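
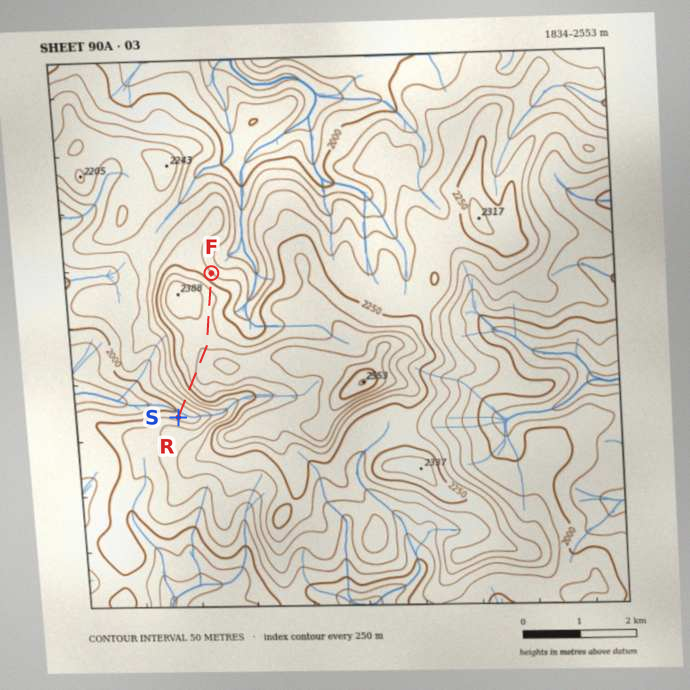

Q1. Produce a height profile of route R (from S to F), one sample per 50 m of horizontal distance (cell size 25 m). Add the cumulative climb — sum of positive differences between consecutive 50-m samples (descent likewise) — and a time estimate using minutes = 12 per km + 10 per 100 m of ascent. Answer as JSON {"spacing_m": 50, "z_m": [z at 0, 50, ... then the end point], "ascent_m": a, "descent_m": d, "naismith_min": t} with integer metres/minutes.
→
{"spacing_m": 50, "z_m": [2025, 2010, 2005, 2013, 2032, 2058, 2089, 2121, 2153, 2184, 2214, 2243, 2269, 2292, 2312, 2328, 2340, 2349, 2355, 2360, 2363, 2365, 2366, 2365, 2363, 2359, 2354, 2348, 2342, 2338, 2335, 2331, 2328, 2325, 2322, 2321, 2320, 2320, 2319, 2318, 2317, 2318, 2320, 2322, 2323, 2322, 2316, 2306, 2292, 2275, 2257, 2240, 2223, 2209, 2202], "ascent_m": 366, "descent_m": 189, "naismith_min": 69}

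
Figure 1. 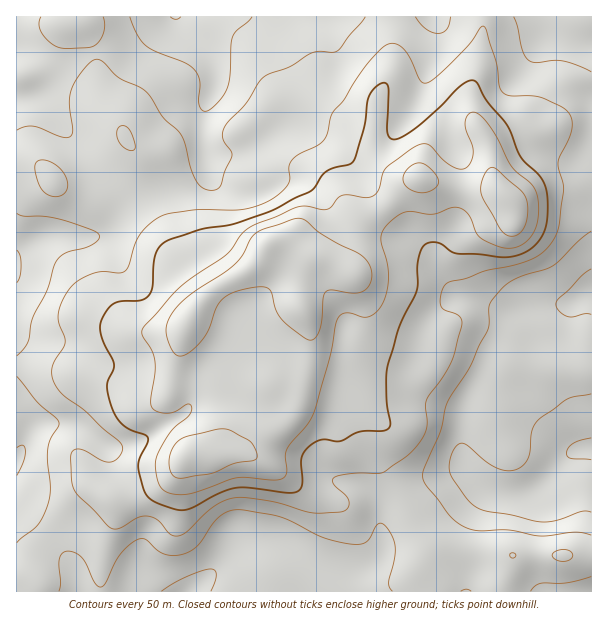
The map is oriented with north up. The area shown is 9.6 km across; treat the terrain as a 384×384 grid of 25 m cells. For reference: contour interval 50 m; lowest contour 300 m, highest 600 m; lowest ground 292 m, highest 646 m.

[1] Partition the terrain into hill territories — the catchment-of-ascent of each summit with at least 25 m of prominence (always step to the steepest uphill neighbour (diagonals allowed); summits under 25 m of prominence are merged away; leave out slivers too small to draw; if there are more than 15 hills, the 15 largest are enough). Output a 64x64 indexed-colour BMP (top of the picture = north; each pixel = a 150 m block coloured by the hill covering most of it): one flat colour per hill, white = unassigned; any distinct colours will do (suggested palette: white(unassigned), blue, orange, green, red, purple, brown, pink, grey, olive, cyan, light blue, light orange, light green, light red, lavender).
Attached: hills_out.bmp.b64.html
<image width="64" height="64" href="data:image/bmp;base64,Qk12CAAAAAAAAHYAAAAoAAAAQAAAAEAAAAABAAQAAAAAAAAIAAATCwAAEwsAABAAAAAAAAAA////ALR3HwAOf/8ALKAsACgn1gC9Z5QAS1aMAMJ34wB/f38AIr28AM++FwDox64AeLv/AIrfmACWmP8A1bDFABERERERERETMzMRERERERETMxERERERERFVVVVVVVVVERERERERETMzMzERERERERMzMREREREREVVVVVVVVVURERERERERMzMzMxERERERMzMzMRERERERVVVVVVVVVREREREREREzMzMzMREREREzMzMzERERERFVVVVVVVVVERERERERETMzMzMzEREREzMzMzMREREREVVVVVVVVVURERERERERMzMzMzMzERMzMzMzMzERERERVVVVVVVVVREREREREREzMzMzMzMzMzMzMzMzMREREREVVVVVVVVVERERERERETMzMzMzMzMzMzMzMzMRERERERVVVVVVVVURERERERETMzMzMzMzMzMzMzMzMxERERERFVVVVVVVVRERERERERMzMzMzMzMzMzMzMzMzERERERERVVVVVVVVEREREREREzMzMzMzMzMzMzMzMzMRERERERFVVVVVVVUREREREREzMzMzMzMzMzMzMzMzEREREREREREREVVVVRERERERETMzMzMzMzMzMzMzMRERERERERERERERFVVVERERERETMzMzMzMzMzMzMzMRERERERERERERERERVVURERERERMzMzMzMzMzMzMzMxEREREREREREREREREVVRERERERMzMzMzMzMzMzMzMxERERERERERERERERERFVEREREREREzMzMzMzMzMzMxEREREREREREREREREREREREREREREREzMzMzMzMzMxERERERERERERERERERERERERERERERERMzMzMzMzMxERERERERERERERERERERERERERERERERERMzMzMzMzERERERERERERERERERERERERERERERERERETMzMzMxERERERERERERERERERERERERERERERERERERMzMzERERERERERERERERERERERERERERERERERERERETMzERERERERERERERERERERERERERERERERERERERERMzERERERERERERERERERERERERERERERERERERERERERERERERERERERERERERERERERERERERERERERERERERERERERERERERERERERERERERERERERERERERERERERERERERERERERERERERERERERERERERERERERERERERERERERERERERERERERERERERERERERERERERERERERERERERERERERERERERERERERERERERERERERERERERERERERERERERERERERERERERERERERERERERERERERERERERERERERERERERERERERERERERERERERERERERERERERERERERERERERERERERERIiEREREREREREREREREREREREREREREREREREREREiIiIiIiERERERERERERERERERERERERERERERERERIiIiIiIiIiERERERERERERERERERERERERERERERERIiIiIiIiIiIRERERERERERERERERERERERERERERERIiIiIiIiIiIhEREREREREREREREREREREREREREREREiIiIiIiIiIiERERERERERERERERERERERERERERERFCIiIiIiIiIiJhERERERERERERERERERERERERERERFEIiIiIiIiIiImZmEWZhERERERERERERERERERERERFERCIiIiIiIiIiZmZmZmYRERERERERERERERERERERREREQiIiIiIiIiJmZmZmZmERERERERERERERERERERRERERCIiIiIiIiImZmZmZmYRERERERERERERERERERFEREREIiIiIiIiIiZmZmZmZhERERERERERERERERERFEREREQiIiIiIiIiJmZmZmZmERERERERERERERERERFERERERCIiIiIiIiImZmZmZmEREREREREREREREREREUREREREIiIiIiIiIiZmZmZmEREREREREREREREREREUREREREQiIiIiIiIiJmZmZmEREREREREREREREREREURERERERCIiIiIiIiImZmZmYRERERERERERERERERERREREREREIiIiIiIiIiZmZmYRERERERERERERERERERREREREREQiIiIiIiIiJmZmYREREREREREREREREREUREREREREQiIiIiIiIiImZmYREREREREREREREREREURERERERERCIiIiIiIiIiZmZhERERERERERERERERRERERERERERCIiIiIiIiIiJmZhERERERERERERERERFEREREREREREIiIiIiIiIiImZhERERERERERERERERFEREREREREREIiIiIiIiIiIiEREREREREREREREREREUREREREREREIiIiIiIiIiIiIRERERERERERERERERERREREREREREQiIiIiIiIiIiIhERcRERERERERERERERFEREREREREREIiIiIiIiIiIiERFxERERERERERERERFEREREREREREQiIiIiIiIiIiIRF3dxEREREREREREREURERERERERERCIiIiIiIiIiInd3d3d3cRERERERERERREREREREREREIiIiIiIiIiIid3d3d3d3cRERERERERRERERERERERERCIiIiIiIiIiJ3d3d3d3d3cRERERERFEREREREREREREIiIiIiIiIiInd3d3d3d3d3ERERERFEREREREREREREQiIiIiIiIiIi"/>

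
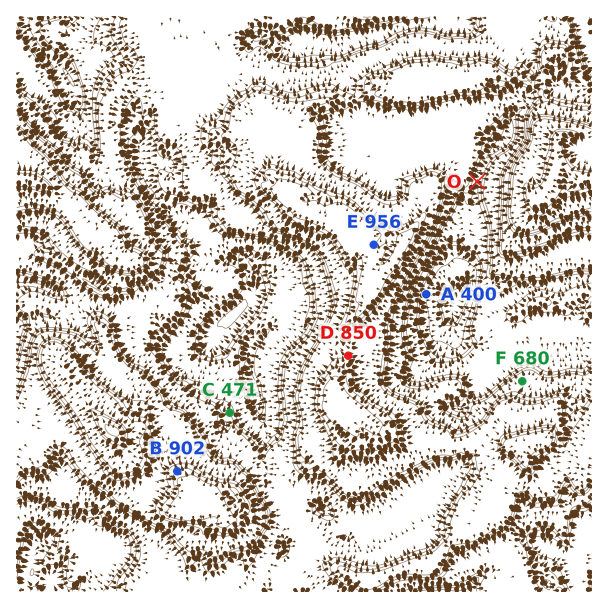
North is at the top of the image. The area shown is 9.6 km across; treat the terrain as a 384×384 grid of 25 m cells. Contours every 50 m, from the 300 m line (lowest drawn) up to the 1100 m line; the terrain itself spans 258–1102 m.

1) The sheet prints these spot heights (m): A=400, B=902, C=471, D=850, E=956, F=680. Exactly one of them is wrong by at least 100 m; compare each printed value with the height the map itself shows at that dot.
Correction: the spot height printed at C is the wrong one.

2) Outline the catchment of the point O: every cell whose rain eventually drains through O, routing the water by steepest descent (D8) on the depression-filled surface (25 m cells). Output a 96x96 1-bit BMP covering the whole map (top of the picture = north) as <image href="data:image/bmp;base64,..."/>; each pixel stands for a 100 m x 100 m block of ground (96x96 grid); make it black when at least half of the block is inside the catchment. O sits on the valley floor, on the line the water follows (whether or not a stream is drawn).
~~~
<image width="96" height="96" href="data:image/bmp;base64,Qk2+BAAAAAAAAD4AAAAoAAAAYAAAAGAAAAABAAEAAAAAAIAEAAATCwAAEwsAAAIAAAAAAAAA////AAAAAAAAAAAAAAAAAAAAAAAAAAAAAAAAAAAAAAAAAAAAAAAAAAAAAAAAAAAAAAAAAAAAAAAAAAAAAAAAAAAAAAAAAAAAAAAAAAAAAAAAAAAAAAAAAAAAAAAAAAAAAAAAAAAAAAAAAAAAAAAAAAAAAAAAAAAAAAAAAAAAAAAAAAAAAAAAAAAAAAAAAAAAAAAAAAAAAAAAAAAAAAAAAAAAAAAAAAAAAAAAAAAAAAAAAAAAAAAAAAAAAAAAAAAAAAAAAAAAAAAAAAAAAAAAAAAAAAAAAAAAAAAAAAAAAAAAAAAAAAAAAAAAAAAAAAAAAAAAAAAAAAAAAAAAAAAAAAAAAAAAAAAAAAAAAAAAAAAAAAAAAAAAAAAAAAAAAAAAAAAAAAAAAAAAAAAAAAAAAAAAAAAAAAAAAAAAAAAAAAAAAAAAAAAAAAAAAAAAAAAAAAAAAAAAAAAAAAAAAAAAAAAAAAAAAAAAAAAAAAAAAAAAAAAAAAAAAAAAAAAAAAAAAAAAAAAAAAAAAAAAAAAAAAAAAAAAAAAAAAAAAAAAAAAAAAAAAAAAAAAAAAAAAAAAAAAAAAAAAAAAAAAAAAAAAAAAAAAAAAAAAAAAAAAAAAAAAAAAAAAAAAAAAAAAAAAAAAAAAAAAAAAAAAAAAAAAAAAAAAAAAAAAAAAAAAAAAAAAAAAAAAAAAAAAAAAAAAAAAAAAAAAAAAAAAAAAAAAAAAAAAAAAAAAAAAAAAAAAAAAAAAAAAAAAAAAAAAAAAAAAAAAAAAAAAAAAAAAAAAAAAAAAAAAAAAAAAAAAAAAAAAAAAAAAAAAAAAAAAAAAAAAAAAAAMAAAAAAAAAAAAAAAOAAAAAAAAAAAAAAAGAAAAAAAAAAAAAAAHAAAAAAAAAAAAAAAHgAAAAAAAAAAAAAAHwAAAAAAAAAAAAAAHwAAAAAAAAAAAAAAn4AAAAAAAAAAAAAB/8AAAAAAAAAAAAAD/8AAAAAAAAAAAAAP/+AAAAAAAAAAAAA///AAAAAAAAAAAAD///AAAAAAAAAAAAP///AAAAAAAAAAAAP///AAAAAAAAAAAAP///AAAwAAAAAAAAf///AAB4AAAAAAAA////wf/4AAAAAAAB////4f/8AAAAAAAB////+f/8AAAAAAAB///////8AAAAAAAB///////8AAAAAAAB///////8AAAAAAAB///////8AAAAAAAB///////8AAAAAAAD///////4AAAAAAAH///////4AAAAAAAD///////4AAAAAAAAP//////4AAAAAAAAH//////4AAAAAAAAB//////wAAAAAAAAAAf////wAAAAAAAAAAA////gAAAAAAAAAAAB///AAAAAAAAAAAAA//+AAAAAAAAAAAAAADAAAAAAAAAAAAAAAAAAAAAAAAAAAAAAAAAAAAAAAAAAAAAAAAAAAAAAAAAAAAAAAAAAAAAAAAAAAAAAAAAAAAAAAAAAAAAAAAAAAAAAAAAAAAAAAAAAAAAAAAAAAAAAAAAAAAAAAAAAAAAAAAAAA="/>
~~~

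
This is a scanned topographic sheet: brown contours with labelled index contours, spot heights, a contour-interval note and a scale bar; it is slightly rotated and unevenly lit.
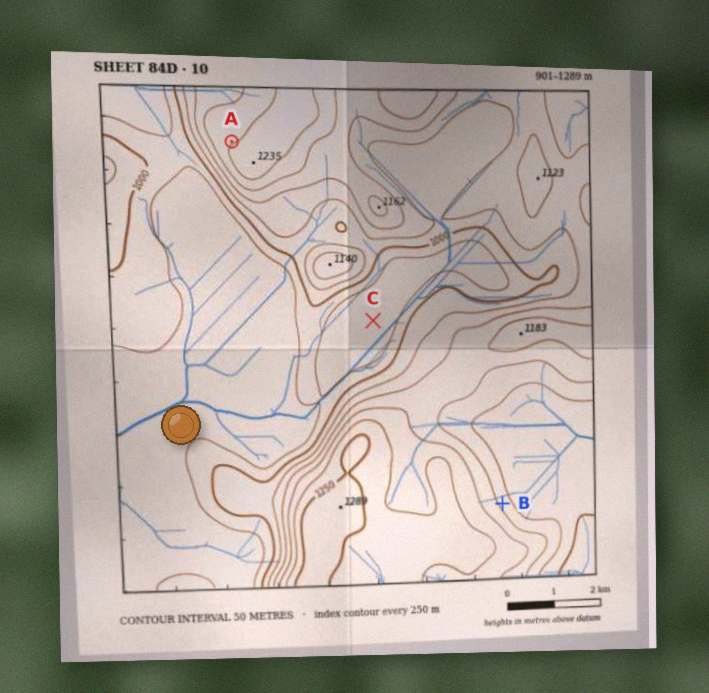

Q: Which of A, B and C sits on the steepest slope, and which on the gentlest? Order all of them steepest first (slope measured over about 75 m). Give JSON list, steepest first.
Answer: ["B", "A", "C"]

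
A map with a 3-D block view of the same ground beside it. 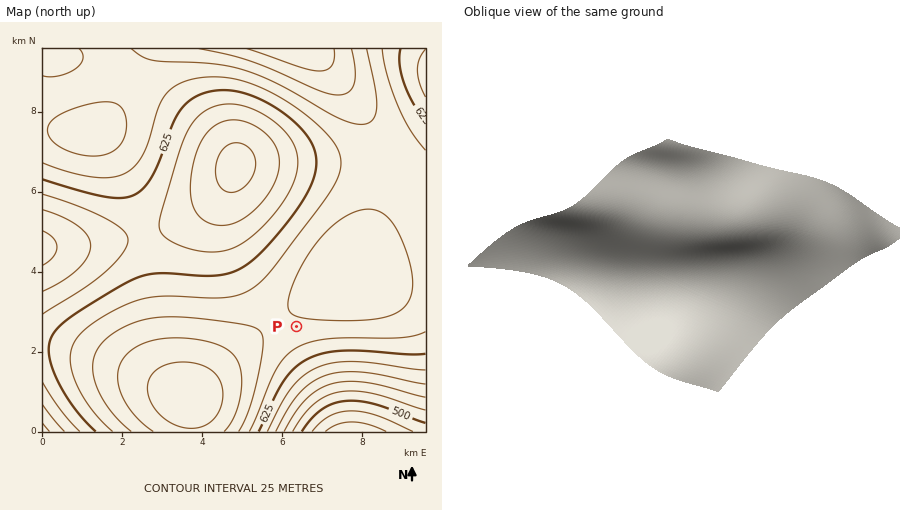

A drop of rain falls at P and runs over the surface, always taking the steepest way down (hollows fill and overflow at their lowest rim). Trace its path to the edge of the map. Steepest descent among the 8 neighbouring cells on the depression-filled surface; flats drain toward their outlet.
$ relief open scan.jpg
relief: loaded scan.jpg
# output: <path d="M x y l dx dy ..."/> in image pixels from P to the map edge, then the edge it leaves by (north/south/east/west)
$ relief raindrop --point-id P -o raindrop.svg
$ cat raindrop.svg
<path d="M296 326l0 12 14 14 6 10 6 14 8 26 2 8 6 22"/>
exit: south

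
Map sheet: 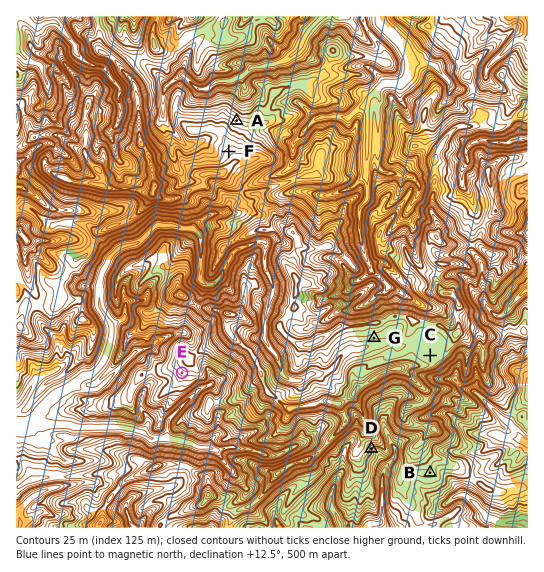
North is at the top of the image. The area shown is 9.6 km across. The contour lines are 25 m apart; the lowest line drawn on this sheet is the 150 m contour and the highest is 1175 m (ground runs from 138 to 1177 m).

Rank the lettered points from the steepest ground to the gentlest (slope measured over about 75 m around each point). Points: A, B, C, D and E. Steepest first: D A E B C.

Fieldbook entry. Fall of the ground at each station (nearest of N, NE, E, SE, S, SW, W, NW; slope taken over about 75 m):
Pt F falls NW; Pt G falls S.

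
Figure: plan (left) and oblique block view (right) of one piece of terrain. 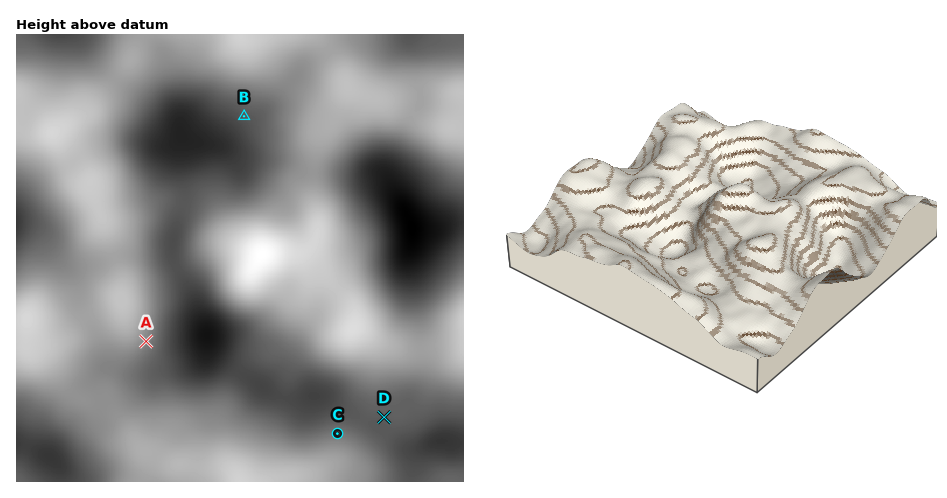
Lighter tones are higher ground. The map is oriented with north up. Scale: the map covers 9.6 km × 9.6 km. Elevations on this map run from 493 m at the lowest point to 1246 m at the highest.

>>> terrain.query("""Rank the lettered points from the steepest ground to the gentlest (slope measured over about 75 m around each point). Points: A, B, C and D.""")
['A', 'C', 'B', 'D']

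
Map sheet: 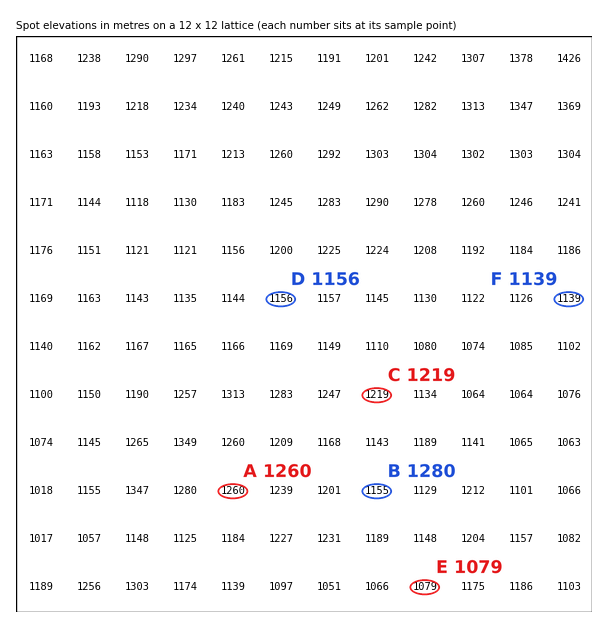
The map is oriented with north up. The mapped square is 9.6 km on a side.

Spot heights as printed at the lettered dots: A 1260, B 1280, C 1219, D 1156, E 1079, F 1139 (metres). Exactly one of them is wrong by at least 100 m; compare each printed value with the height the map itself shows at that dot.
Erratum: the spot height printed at B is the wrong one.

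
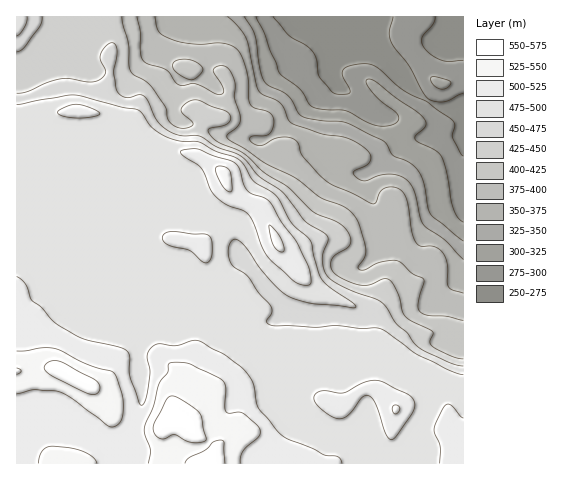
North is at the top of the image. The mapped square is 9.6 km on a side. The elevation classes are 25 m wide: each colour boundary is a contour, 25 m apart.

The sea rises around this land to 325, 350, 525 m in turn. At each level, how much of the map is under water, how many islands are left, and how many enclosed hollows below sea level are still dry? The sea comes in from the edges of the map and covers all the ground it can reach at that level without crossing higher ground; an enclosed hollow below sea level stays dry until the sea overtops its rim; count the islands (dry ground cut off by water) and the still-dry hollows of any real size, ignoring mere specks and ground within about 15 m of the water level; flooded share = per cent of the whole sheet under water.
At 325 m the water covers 13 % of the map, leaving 0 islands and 0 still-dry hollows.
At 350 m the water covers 16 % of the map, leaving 0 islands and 0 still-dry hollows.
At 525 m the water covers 93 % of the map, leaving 0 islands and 0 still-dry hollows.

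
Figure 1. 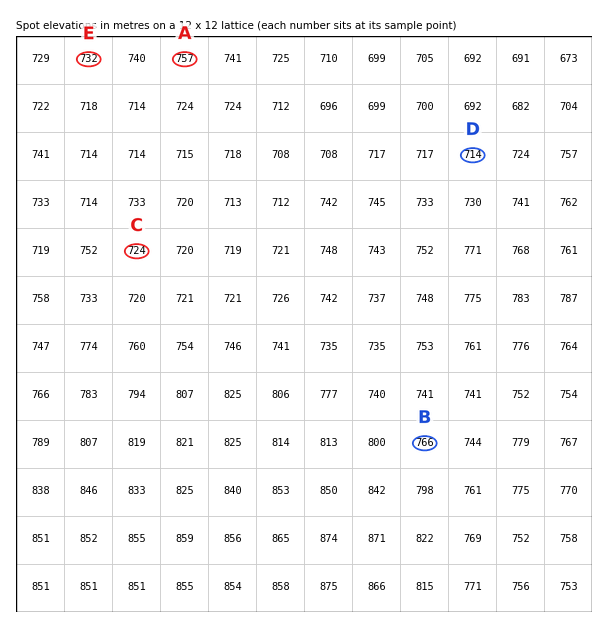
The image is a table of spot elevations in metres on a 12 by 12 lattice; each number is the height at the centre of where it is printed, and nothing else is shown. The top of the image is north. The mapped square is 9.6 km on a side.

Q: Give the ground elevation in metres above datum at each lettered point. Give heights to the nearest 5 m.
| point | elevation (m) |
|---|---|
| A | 755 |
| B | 765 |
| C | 725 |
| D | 715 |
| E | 730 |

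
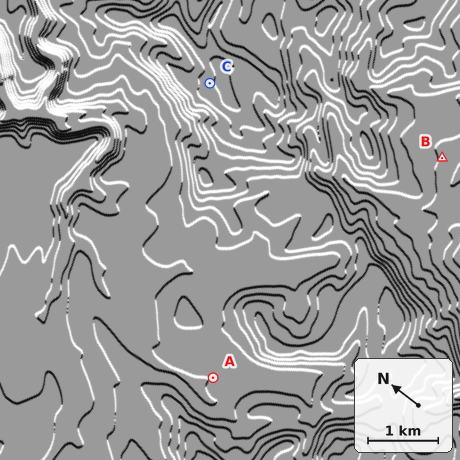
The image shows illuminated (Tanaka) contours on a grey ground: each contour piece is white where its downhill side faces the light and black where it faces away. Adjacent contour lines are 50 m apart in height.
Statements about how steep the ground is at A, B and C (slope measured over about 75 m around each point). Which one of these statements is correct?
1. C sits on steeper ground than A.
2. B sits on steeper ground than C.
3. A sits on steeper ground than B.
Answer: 1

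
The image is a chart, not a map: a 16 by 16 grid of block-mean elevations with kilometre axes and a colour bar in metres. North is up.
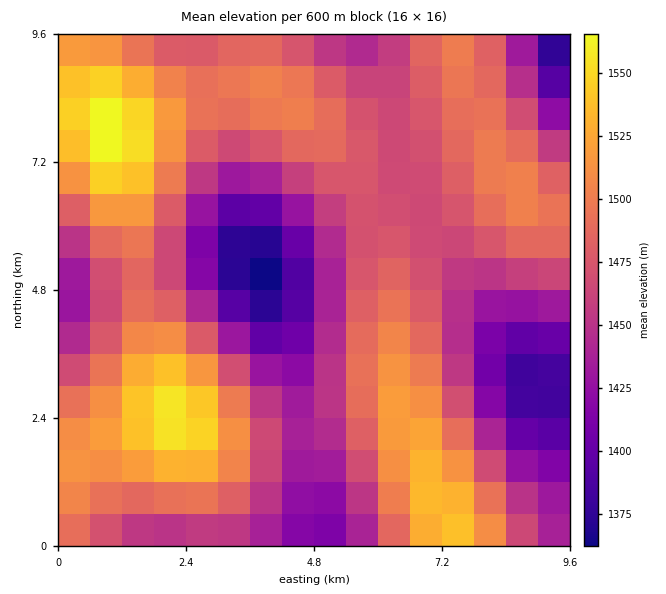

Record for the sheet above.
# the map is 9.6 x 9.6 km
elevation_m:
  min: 1350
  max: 1570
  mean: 1470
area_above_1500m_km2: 23.2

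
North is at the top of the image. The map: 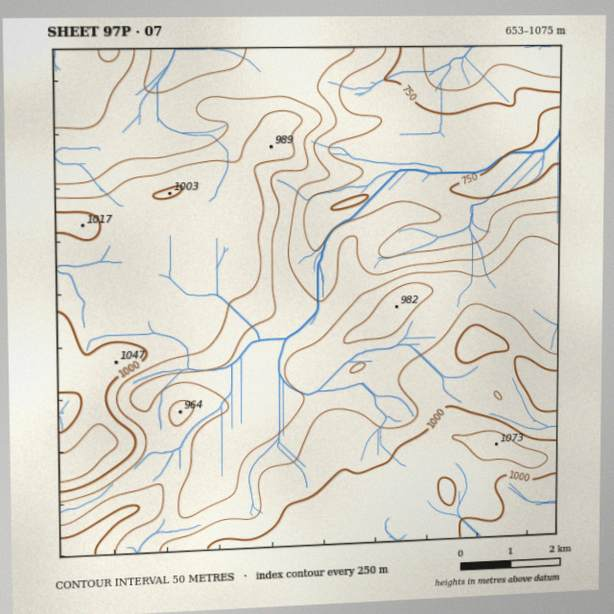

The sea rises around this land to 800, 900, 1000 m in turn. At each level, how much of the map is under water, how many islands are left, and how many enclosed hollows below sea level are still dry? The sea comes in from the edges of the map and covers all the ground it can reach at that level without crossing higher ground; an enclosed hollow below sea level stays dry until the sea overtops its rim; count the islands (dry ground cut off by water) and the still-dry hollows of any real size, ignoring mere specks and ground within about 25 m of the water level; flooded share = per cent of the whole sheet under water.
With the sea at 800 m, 16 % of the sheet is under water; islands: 0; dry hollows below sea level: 0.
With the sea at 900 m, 38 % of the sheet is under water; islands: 0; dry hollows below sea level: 0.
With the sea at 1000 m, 85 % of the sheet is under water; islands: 0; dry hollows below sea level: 0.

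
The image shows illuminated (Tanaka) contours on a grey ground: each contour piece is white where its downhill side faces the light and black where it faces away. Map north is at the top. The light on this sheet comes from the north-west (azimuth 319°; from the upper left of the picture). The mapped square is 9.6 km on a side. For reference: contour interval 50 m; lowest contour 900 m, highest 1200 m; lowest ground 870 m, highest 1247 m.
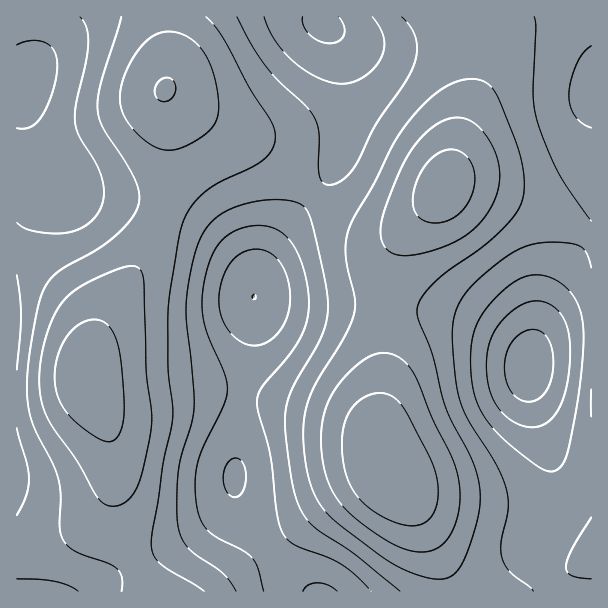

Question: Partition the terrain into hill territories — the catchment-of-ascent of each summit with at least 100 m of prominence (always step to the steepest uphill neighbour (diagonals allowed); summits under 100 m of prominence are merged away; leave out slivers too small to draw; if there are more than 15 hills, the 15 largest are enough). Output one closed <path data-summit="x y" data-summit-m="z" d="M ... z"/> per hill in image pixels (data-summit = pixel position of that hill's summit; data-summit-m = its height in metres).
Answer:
<path data-summit="86 377" data-summit-m="1238" d="M321 16l-285 1 0 33-5 25-5 12-3 4-7 1 1 500 293-1-7-3-17-18-44-60-7-18 0-28 6-63 12-63 0-38 7-30 20-36 50-58 8-17 6-21 4-22-4-47-8-31-14-15z"/><path data-summit="387 473" data-summit-m="1247" d="M591 235l-33 46-12 24-16 56-17-18-12-7-33-17-21-6-58-7-81 0-32-4-16-4-7 2 0 38-13 75-5 51 0 28 7 18 12 18 32 42 17 18 8 4 281-1z"/><path data-summit="444 188" data-summit-m="1231" d="M591 16l-84 0-31 20-24 7-20 3-64-2-20-6-19-10 9 17 8 35 2 36-6 34-12 26-40 45-20 30-12 28-4 18 33 7 102 2 58 7 21 6 33 17 12 7 17 18 16-56 12-24 34-47z"/>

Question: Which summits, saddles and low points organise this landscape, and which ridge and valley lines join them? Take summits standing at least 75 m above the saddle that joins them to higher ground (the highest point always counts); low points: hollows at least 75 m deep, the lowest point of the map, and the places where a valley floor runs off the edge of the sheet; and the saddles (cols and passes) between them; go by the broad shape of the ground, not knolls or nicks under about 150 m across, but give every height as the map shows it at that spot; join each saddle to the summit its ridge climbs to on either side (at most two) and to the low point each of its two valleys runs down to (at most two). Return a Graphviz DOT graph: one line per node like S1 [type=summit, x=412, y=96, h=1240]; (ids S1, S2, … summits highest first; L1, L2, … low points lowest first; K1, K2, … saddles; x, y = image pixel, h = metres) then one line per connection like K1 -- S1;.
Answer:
graph terrain {
  S1 [type=summit, x=387, y=474, h=1247];
  S2 [type=summit, x=86, y=377, h=1238];
  S3 [type=summit, x=443, y=188, h=1231];
  S4 [type=summit, x=165, y=90, h=1203];
  L1 [type=low, x=528, y=368, h=870];
  L2 [type=low, x=254, y=297, h=900];
  L3 [type=low, x=323, y=24, h=941];
  L4 [type=low, x=26, y=87, h=982];
  K1 [type=saddle, x=165, y=207, h=1117];
  K2 [type=saddle, x=383, y=306, h=1115];
  K3 [type=saddle, x=138, y=563, h=1108];
  K4 [type=saddle, x=464, y=39, h=1082];
  K5 [type=saddle, x=312, y=195, h=1054];
  K6 [type=saddle, x=243, y=395, h=993];
  K1 -- S2;
  K1 -- S4;
  K1 -- L2;
  K1 -- L4;
  K2 -- S1;
  K2 -- S3;
  K2 -- L1;
  K2 -- L2;
  K3 -- S2;
  K3 -- L2;
  K3 -- L4;
  K4 -- S3;
  K4 -- L1;
  K4 -- L3;
  K5 -- S3;
  K5 -- S4;
  K5 -- L2;
  K5 -- L3;
  K6 -- S1;
  K6 -- S2;
  K6 -- L2;
}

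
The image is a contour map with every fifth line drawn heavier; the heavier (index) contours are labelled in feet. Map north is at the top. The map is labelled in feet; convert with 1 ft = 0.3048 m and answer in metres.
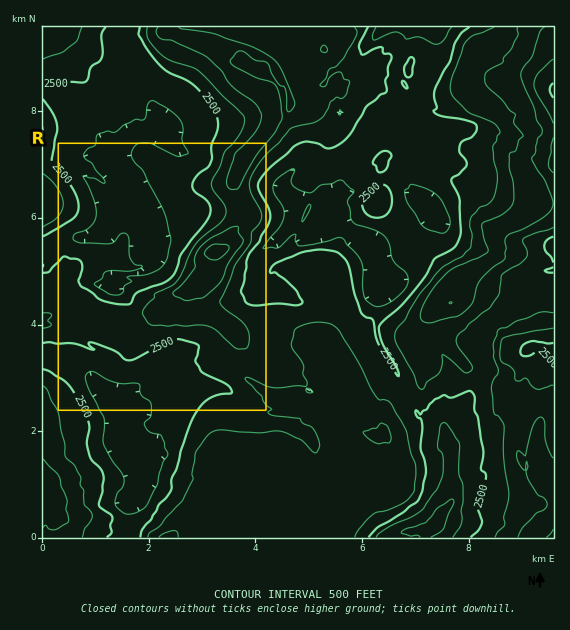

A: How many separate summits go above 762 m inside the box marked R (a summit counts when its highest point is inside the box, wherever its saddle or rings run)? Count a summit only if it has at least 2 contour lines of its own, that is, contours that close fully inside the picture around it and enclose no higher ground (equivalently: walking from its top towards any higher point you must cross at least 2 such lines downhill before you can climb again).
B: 1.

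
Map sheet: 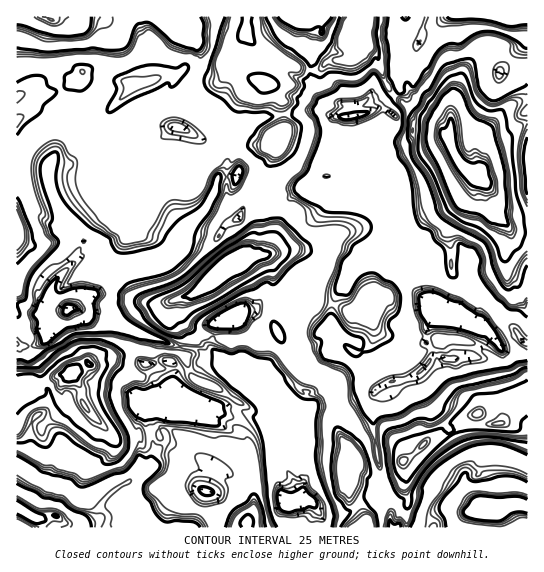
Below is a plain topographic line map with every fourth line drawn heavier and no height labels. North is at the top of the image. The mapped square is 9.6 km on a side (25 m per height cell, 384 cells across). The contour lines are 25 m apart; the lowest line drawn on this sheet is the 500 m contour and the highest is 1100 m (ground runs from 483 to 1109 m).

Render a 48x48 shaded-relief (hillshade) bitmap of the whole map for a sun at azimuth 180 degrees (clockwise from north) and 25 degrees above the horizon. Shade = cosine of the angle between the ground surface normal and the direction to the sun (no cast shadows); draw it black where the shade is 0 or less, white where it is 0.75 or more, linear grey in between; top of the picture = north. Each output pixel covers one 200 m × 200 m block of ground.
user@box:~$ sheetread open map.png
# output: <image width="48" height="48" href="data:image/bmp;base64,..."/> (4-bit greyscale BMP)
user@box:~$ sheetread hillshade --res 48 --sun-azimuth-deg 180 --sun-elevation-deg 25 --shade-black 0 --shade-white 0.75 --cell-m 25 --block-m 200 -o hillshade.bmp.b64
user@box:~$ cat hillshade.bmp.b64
<image width="48" height="48" href="data:image/bmp;base64,Qk32BAAAAAAAAHYAAAAoAAAAMAAAADAAAAABAAQAAAAAAIAEAAATCwAAEwsAABAAAAAAAAAAAAAAABEREQAiIiIAMzMzAERERABVVVUAZmZmAHd3dwCIiIgAmZmZAKqqqgC7u7sAzMzMAN3d3QDu7u4A////ABa5u8uZiJzu64g3hUI0SHNErcqFhiNEInvMzduZiJzMyGdEVVREeZdFrLuXiGZmVM3u3LqYibupZEZ0Rnh4q7x4mrubqszMy93MuruYiJmYeJiId7y8u7upi8ubuc7d3cy7zN3MmFWIq7mIh7zLqZmoi7zJu7zMzbzNzKvuyXWJqpmYiJqpqImXiqvsvMzMzMzLmZvey6l4mqqYeImZiHhmmIre3cqqvNqpmszLrKp4mZiHaIiIiHVXmGit7+3e7sq6vMuneIl2ZVVmaIiIiFRndFZozv///rqcy7uEZWZURFVmeJiYiGdWQSQ0et7du5ururhUVXZmd4iIiJmYeIdXQyJESJmHiZu5mpZXaIiZmauHiJmamIV3ZlRGVnaHiZmay3eIq6mZvMlniJm8uYaIdnZUVERniHeKy5mpzLqaunZ4iJvMqHeKqYZmMQEiRhFGaKqrqZqblVeImaypdUeZu6lmQiEQAQABJGeaiaq6h4mpu8qYVFiZmZuXZmVSMVUAARNFeIeZq7zd3bmXV4mamZmqqpdVdJcwAAACRGrcu6mbqqmHeJmrqZh4iGVaiJd2EAA0at/9yWREeIiJmKzLqIhUREarmoeIMTWIzey7zLl1aIiKyru6qoZmZ5vKuqmYmIeJuqm83/7LiIiJuoeZq4aJq8yr3Lqp3aiIZkVozf/+yYiJmVSIiIm8zcqszKm6vdyYQgABSs7/26iJinVWRYvdy5nNuZu7msuYdUIQA4ve7dqZmphUV4mqmZm8yZzLuImZmIdTECeb3ty5mal3iImZmZmbq8rLuoiau6mHQwFYmpu5mbmYiImZmaqpnLmZmZmszMqYdkADRGdoiauZmImavN26qohmiZvLq7qZhoUQI2RXd4qZmJmszv7cuGd4mby5maqplnlkNEWHVFaIiJnL3v7MiFh4mruYiJq7uFmodmd1VVZ4iIm63t2pd3hom7mIiIm8y2aJiIdFeIiIiImbu7y5hod5qpiIiImqrJVIiYhoiIiIiImbuszIdoeImZiIiIiIirhmiJq5iIiIiJq7rLqHd4iYiIiJmYiIicu5iarKmYiImavLq4dnd4m5mYiJmZiIiKvLrNubmZiImbvKuFRmeJnMupiZmZh3d4mpm7ybmIiIiam6p1V2iZmsqYmZmYhVeIiId4qZmIiIiHiKl4iGiqmZmYmZmYmJqYiIdFaHh1RXh2dmd4dXiJmZmYiZmZm8qZmaqHaGeGVWeIVFVnQ3h4mZmZiJmZmZmZm83cqZqryomnU0V1MkaImZmZmIqqmZiau7u6uqzM3LuVQyRlRUR3iImZmIiZmZiaypmZmpzN7buGQzNFaGZ4eIiIiId3iJmIqYiIiprO7tqIdEI1iIiGVVZmdlZ3eHdnmIiIdoiszdmIhkQ1iahkQzMzRESIhURGeJmFRYZpm7eIeEMliZZFQyISRmVnVFZnaJhkVVRomYeIiHREVURUQyREZ4hER4iIaIhVRERWiYiJmIVTEAFCREeHV4hCaIiIaIhUJWdFiJmJmXMzEAEQ=="/>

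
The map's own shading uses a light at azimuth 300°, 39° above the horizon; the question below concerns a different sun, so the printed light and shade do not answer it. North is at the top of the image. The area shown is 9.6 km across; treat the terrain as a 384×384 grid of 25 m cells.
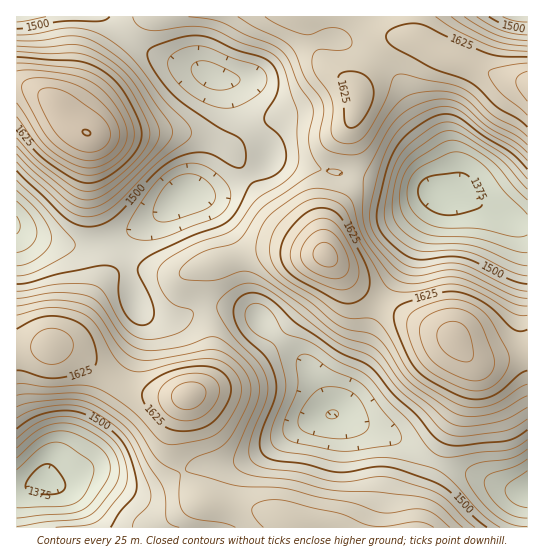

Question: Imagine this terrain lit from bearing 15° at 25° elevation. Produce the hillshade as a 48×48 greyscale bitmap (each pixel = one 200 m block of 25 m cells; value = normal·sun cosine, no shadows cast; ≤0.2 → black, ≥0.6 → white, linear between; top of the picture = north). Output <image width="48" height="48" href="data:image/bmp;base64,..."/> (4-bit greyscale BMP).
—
<image width="48" height="48" href="data:image/bmp;base64,Qk32BAAAAAAAAHYAAAAoAAAAMAAAADAAAAABAAQAAAAAAIAEAAATCwAAEwsAABAAAAAAAAAAAAAAABEREQAiIiIAMzMzAERERABVVVUAZmZmAHd3dwCIiIgAmZmZAKqqqgC7u7sAzMzMAN3d3QDu7u4A////AN3u7tupmZh2VVZneImZqqq7u8zMzd3d3c3e7cuqmZh2Zmd4iZqqu7u7u7zM3d3dzLvMy6qqqYh3eImZqrvMzMy7u7zN3dzLu5qqmZqqmHZ4mqq7vMzd3dzLu8zd3MupmXiIiImYdlZ4mqu8zd3d3dzMzM3cy6mHZ2d3d4iHZVV4mZqrzd3d3dzM3dy6mHZlVVZ3d3ZlRFZ3d3iavN3d3MzN3LqXZlVERFVmZmVDNFZmZmeJq7zN3MzMu6h1VERERFREVEMiNFVVVWZ4iau8zLuqmXZURERERFQzMyESNFVURWd3iImqqqmYd2VEREREVVMhERESRVVUVWd3d4iJmYh3ZURERENEVUMhERI0VmZmZ3d4iIiId3dmVDMzMzNEVUMiEiNWeIiImZmZmZiHdmZVQyIiMzNFVUQzM0V4mqq7y7qqqqmYdlVEQyIiM0VWZVVVVWeKu8zd7dzMy6qYdUREMzMzRWZ3dmZmd3irzM3u7t3dzKmHZDMzM0RFVniZiId4iJm8zc3d3d3d26h1QzM0REVmd4mqmZmZmaq83Mu7u8zdy5dUMiNERVZ3iJqqqqqqu7zNzLqqqrvMuYZDIjRFVmeJmqu7u7zMzMzcy5iImaqqmGVDM0VWZ4mqu7zMzN3d3d3LqYd3iJmYZUMzNFVniavMzd3d3e7u7dy6mHZ3d3d2QyIiM1Z4m83d3u7u7u7d3cuph2d3d2ZlMiESI1aJrN3u7v//7t3MzLuph3iId2ZlQyIiNGeazd7u7v/+7sy7u6qpmJmZmIh2VUREVoq83d3u7/7t3buqqqqqmqu7qqmYdmd3eazd7d3u/+7dzKqZiIiZqrvMzMupiIiZq83u7d3e7u3cy5h3Zmd4mrvMzMy5mJmqvN3d3c3d7d3MunZVREVniaq7zMuqmaqrzdzLu8zMzMu6mFRDMzRWeJmqu7qqqqu7zdupqry7qqqYdjMyIzNFZ4iZqZmZq7u83cuZmqupmZiHVDIiIjNEVmeIiHd5q7u8zMqYiZmYiIh2VCIRIjM0RVZmZlZ4q7u7u6mYiId3eIdlQyEREiMzRERVVVZ4mqqZmIeIh3Zmd3ZUMhEBEjNERFRERWeImYiHdlZ3d2VWZlMiIhESNEVWZmZVVniZiHd3ZVVnd2VVVDEAESI0VneImYh3iJmZh3d3dlVndmVVQxAAEjNFeJqru6qqqqqph3eIh3Z3dmVUMhABI0RXiavMzMu7u7qpmIiIh3d3dlVEMhEjNEV4mrzMzMzMzLuqqYh2Z3iIdmVDIiNEVWeau8zd3czMy7qqqYdlVniZh2VDIjRWZYq93d3d3cy7uqmZmHZVVompmHVEM0Vnd83u7u7u7cuqmYd3dmVVaJqql2ZURWeJqu//7u7u3KmYh2VUREVniaqph2ZmZ4m83f/+7u7tyod2ZUQzMzRomqqYdmZ4mrze///t3e3bmHZVREMzMzVomZiId3iavN7///7d3u25h2ZUQzREREV3iIiImZqrze7//+7d7tyodmZUMzRFVVZ3d3iZqqu83u///w=="/>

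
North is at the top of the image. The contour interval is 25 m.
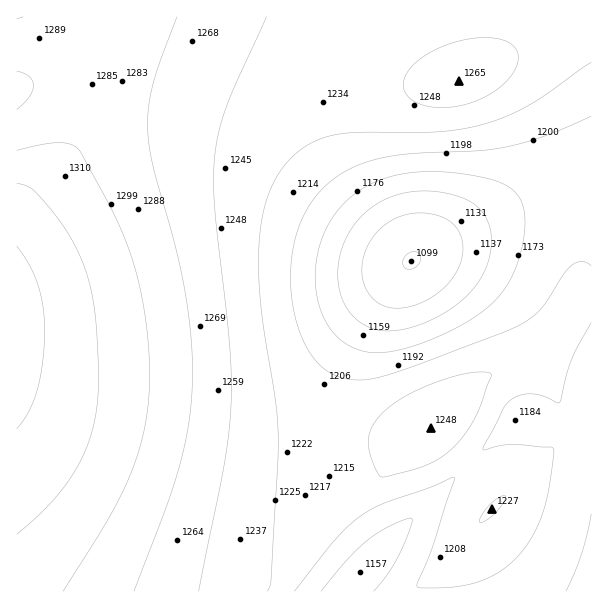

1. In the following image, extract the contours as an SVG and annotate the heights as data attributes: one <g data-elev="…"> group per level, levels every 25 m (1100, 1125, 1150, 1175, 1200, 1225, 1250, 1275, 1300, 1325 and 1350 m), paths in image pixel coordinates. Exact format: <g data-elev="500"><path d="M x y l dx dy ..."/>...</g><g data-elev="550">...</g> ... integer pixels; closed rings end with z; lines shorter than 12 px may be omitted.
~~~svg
<g data-elev="1100"><path d="M407 269l-4-5 2-7 6-5 6 0 4 5-2 7-6 5z"/></g><g data-elev="1125"><path d="M392 308l-9-3-8-5-7-7-4-9-2-11 0-10 4-12 5-11 7-9 8-7 9-5 11-4 10-2 12 0 12 3 9 4 10 11 4 14-2 15-6 15-12 14-17 11-18 7z"/></g><g data-elev="1150"><path d="M380 330l-14-4-12-9-9-12-5-14-2-16 2-18 5-17 9-15 11-12 13-10 15-7 15-4 18-1 18 2 18 5 12 6 8 7 5 8 3 11 1 10-1 12-3 12-11 21-20 20-24 15-28 9-12 2z"/></g><g data-elev="1175"><path d="M321 591l26-31 19-19 23-14 16-8 6-1 1 3-1 6-13 30-11 18-13 16"/><path d="M566 591l16-37 9-40"/><path d="M377 353l-20-4-17-10-13-15-8-21-4-24 3-25 8-24 13-21 14-14 18-11 19-7 21-4 29-1 30 3 25 6 17 8 7 8 4 10 2 12-1 15-3 18-6 17-7 15-8 11-11 11-12 9-33 19-37 14-17 4z"/></g><g data-elev="1200"><path d="M294 591l41-51 13-13 12-11 23-12 46-16 24-11 2 1-1 2-20 62-16 40-1 5 5 1 24 0 25-4 23-9 18-13 16-19 13-25 7-27 6-41-3-3-35-3-15 1-16 5-2 0 0-3 21-40 9-9 9-3 11-1 12 3 12 6 3-1 11-42 20-38"/><path d="M591 266l-9-4-6 1-4 2-8 8-24 36-9 9-13 8-111 43-24 7-18 4-15-1-14-3-10-6-11-10-9-13-6-15-6-18-3-21 0-20 1-18 4-18 5-16 8-15 10-14 11-10 14-10 22-10 27-6 27-3 62-3 30-4 36-11 43-19"/></g><g data-elev="1225"><path d="M267 591l4-12 7-114 0-31-3-35-14-90-2-55 1-24 4-21 6-18 8-16 10-14 12-11 14-8 16-6 27-4 89-1 27-4 24-7 19-8 18-10 57-40"/><path d="M480 522l5-1 10-8 8-10 3-7-6 1-10 7-8 11z"/><path d="M379 476l7 1 36-10 16-8 14-10 12-14 10-16 8-17 9-25 0-3-6-2-14 1-31 8-32 14-24 16-11 14-5 15 3 16z"/></g><g data-elev="1250"><path d="M199 591l25-127 5-32 2-30-2-61-15-138 0-27 1-23 4-24 8-25 39-87"/><path d="M430 107l16 1 18-3 16-6 15-8 13-11 7-11 3-12-3-9-5-5-9-4-10-1-14 0-28 6-26 13-10 8-6 7-3 8-1 7 3 6 5 6 8 5z"/></g><g data-elev="1275"><path d="M134 591l30-79 13-38 10-39 5-37 0-48-6-53-10-49-24-84-4-35 1-22 4-23 24-67"/><path d="M17 71l12 6 4 4 0 5-4 12-12 11"/></g><g data-elev="1300"><path d="M63 591l50-81 14-27 10-27 8-28 4-29 1-30-3-34-7-47-12-42-16-36-32-59-9-7-12-1-17 1-25 6"/></g><g data-elev="1325"><path d="M17 534l21-18 16-17 14-17 12-20 8-19 6-20 3-21 2-24-2-42-3-30-5-25-8-23-14-27-20-27-15-15-15-6"/></g><g data-elev="1350"><path d="M17 429l12-18 8-21 6-27 2-31-2-24-5-23-9-21-12-18"/></g>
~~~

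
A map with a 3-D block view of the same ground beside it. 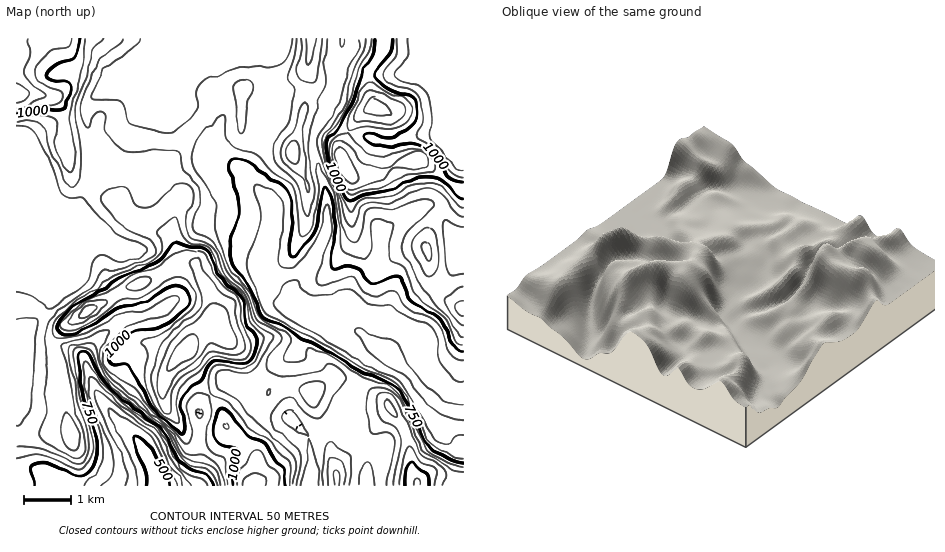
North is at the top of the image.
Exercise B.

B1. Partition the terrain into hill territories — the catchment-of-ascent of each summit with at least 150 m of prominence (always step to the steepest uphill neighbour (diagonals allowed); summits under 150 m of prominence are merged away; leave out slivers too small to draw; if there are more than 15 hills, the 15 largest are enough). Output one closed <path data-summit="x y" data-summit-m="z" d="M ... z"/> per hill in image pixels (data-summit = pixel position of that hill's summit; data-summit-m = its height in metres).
<path data-summit="187 350" data-summit-m="1246" d="M276 38l-115 0-1 24 7 18-45 2-16 6-11 8-5 7-4 10 5 34 0 28-9 23-11 22-18-7-7-6-12-42-6-7-12 0 1 328 162 0 9-2 5-6 5-17 1-54 12-14 14-11 21 2 7 21 4 5 19 7 12 0 17 15 5 9 2 14-1 31 55-1 0-15 4-11-16-24-8-20 1-7 25-49 5-5 7 0-26-23-36-14-18-4-12-9-14-4-8-6-4-13-2-15 10-35-1-29-34-34-21-9-5-5 0-15-36-34-8-23 0-3 7-3 19-12 11-13 60-5 7-2 3-3z"/><path data-summit="347 172" data-summit-m="1188" d="M463 38l-186 0-4 6-7 2-60 5-11 13-26 15 8 26 36 34 0 15 5 5 21 9 34 34 1 29-10 35 2 15 4 13 8 6 14 4 12 9 18 4 36 14 20 20 20 13 37 38 13 8 10 2 6 0z"/><path data-summit="17 93" data-summit-m="1173" d="M160 38l-144 1 0 117 12 2 6 7 5 14 5 23 9 11 18 7 17-36 3-9 0-28-5-34 7-15 13-10 16-6 46-3-8-17z"/><path data-summit="417 484" data-summit-m="1055" d="M383 354l-6 0-5 5-25 49-1 7 8 20 16 24-4 11 0 15 97 1 1-73-12-2-11-4-15-13-28-30z"/><path data-summit="252 485" data-summit-m="1123" d="M232 382l-7 0-23 21-3 4-1 54-2 10-3 7-5 6-9 1 130 1 3-31-2-14-5-9-17-15-12 0-19-7-4-5-5-19z"/>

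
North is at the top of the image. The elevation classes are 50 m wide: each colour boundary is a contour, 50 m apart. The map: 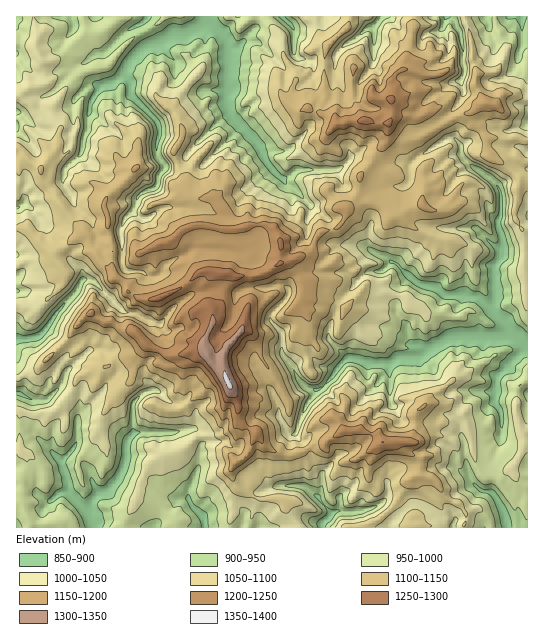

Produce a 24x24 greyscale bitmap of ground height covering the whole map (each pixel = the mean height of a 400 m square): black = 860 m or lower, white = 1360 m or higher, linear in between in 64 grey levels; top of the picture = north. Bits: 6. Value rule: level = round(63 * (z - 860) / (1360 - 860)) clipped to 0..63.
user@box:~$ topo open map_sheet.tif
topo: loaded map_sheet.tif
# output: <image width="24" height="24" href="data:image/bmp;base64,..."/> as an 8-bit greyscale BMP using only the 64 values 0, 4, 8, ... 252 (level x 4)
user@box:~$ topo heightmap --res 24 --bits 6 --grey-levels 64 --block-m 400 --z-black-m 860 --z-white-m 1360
<image width="24" height="24" href="data:image/bmp;base64,Qk12BgAAAAAAADYEAAAoAAAAGAAAABgAAAABAAgAAAAAAEACAAATCwAAEwsAAAABAAAAAAAAAAAAAAEBAQACAgIAAwMDAAQEBAAFBQUABgYGAAcHBwAICAgACQkJAAoKCgALCwsADAwMAA0NDQAODg4ADw8PABAQEAAREREAEhISABMTEwAUFBQAFRUVABYWFgAXFxcAGBgYABkZGQAaGhoAGxsbABwcHAAdHR0AHh4eAB8fHwAgICAAISEhACIiIgAjIyMAJCQkACUlJQAmJiYAJycnACgoKAApKSkAKioqACsrKwAsLCwALS0tAC4uLgAvLy8AMDAwADExMQAyMjIAMzMzADQ0NAA1NTUANjY2ADc3NwA4ODgAOTk5ADo6OgA7OzsAPDw8AD09PQA+Pj4APz8/AEBAQABBQUEAQkJCAENDQwBEREQARUVFAEZGRgBHR0cASEhIAElJSQBKSkoAS0tLAExMTABNTU0ATk5OAE9PTwBQUFAAUVFRAFJSUgBTU1MAVFRUAFVVVQBWVlYAV1dXAFhYWABZWVkAWlpaAFtbWwBcXFwAXV1dAF5eXgBfX18AYGBgAGFhYQBiYmIAY2NjAGRkZABlZWUAZmZmAGdnZwBoaGgAaWlpAGpqagBra2sAbGxsAG1tbQBubm4Ab29vAHBwcABxcXEAcnJyAHNzcwB0dHQAdXV1AHZ2dgB3d3cAeHh4AHl5eQB6enoAe3t7AHx8fAB9fX0Afn5+AH9/fwCAgIAAgYGBAIKCggCDg4MAhISEAIWFhQCGhoYAh4eHAIiIiACJiYkAioqKAIuLiwCMjIwAjY2NAI6OjgCPj48AkJCQAJGRkQCSkpIAk5OTAJSUlACVlZUAlpaWAJeXlwCYmJgAmZmZAJqamgCbm5sAnJycAJ2dnQCenp4An5+fAKCgoAChoaEAoqKiAKOjowCkpKQApaWlAKampgCnp6cAqKioAKmpqQCqqqoAq6urAKysrACtra0Arq6uAK+vrwCwsLAAsbGxALKysgCzs7MAtLS0ALW1tQC2trYAt7e3ALi4uAC5ubkAurq6ALu7uwC8vLwAvb29AL6+vgC/v78AwMDAAMHBwQDCwsIAw8PDAMTExADFxcUAxsbGAMfHxwDIyMgAycnJAMrKygDLy8sAzMzMAM3NzQDOzs4Az8/PANDQ0ADR0dEA0tLSANPT0wDU1NQA1dXVANbW1gDX19cA2NjYANnZ2QDa2toA29vbANzc3ADd3d0A3t7eAN/f3wDg4OAA4eHhAOLi4gDj4+MA5OTkAOXl5QDm5uYA5+fnAOjo6ADp6ekA6urqAOvr6wDs7OwA7e3tAO7u7gDv7+8A8PDwAPHx8QDy8vIA8/PzAPT09AD19fUA9vb2APf39wD4+PgA+fn5APr6+gD7+/sA/Pz8AP39/QD+/v4A////ADg0NAwsQDA0HDBERFRIHDhMXGRcVEwkJDwgEBAYRDwoJEBcXFhAMEBUXGhsXDAgOEA4GCQcMEhAMGB8aFhQUGh4bIB4RCxAREQoHDw0IFRYRGiUjIB4gISgnJR0SEA8REA4NERAIDQ8TGygpGRklKikoJRwVEgsSEBESEhcQGRoaJS4jHBMhIR4XHh4XEAcRCw4UFxoYFR4hLzMjHg4NGREOFhkVDAUPExgUGx0fISktOiwjGBYPCgYFBwoTDwYHCRQaGR0mKi02OC8kFx0YDg4LBAMGBQUCDQkbIyQmICkyNDQmHSMbGhUQDA4IBgMFFBMNIRkjLCkwMi0oICYhHRgSEg4IBgMNEhgUEiElJSsvMS0pIyYiGxYRCAcJCQQQFBoZHSIjJiYrLCorLikiHBEJDRUVEAUPFxoeIB8iKCsoKSoqLSMiGRIWGBsZEAYQFRccHiAVHCQnJycmIBkfIxwgIB8aEwkVEhkYHiIUFyEkJRwWEBAeIiEgISIfGgwYGBsVGx4hERsdIBkMBw4WGiIgHiAbExAaGRsUEx0fDxoYFRAGDhUdGiEhHRsWGB4aEhcVDxcbDBkWDgUIFBsnJigqIx8YHR0XERURCREODBoTBwYRGyMlKSwvKSUgJCMXFRMPBwYGFRQOBQcUHh8fICctKiMaIB8YERQPDAkEDgsRBgYSGRgbIBwkKCQbGxcPEhMPDQoGAwYIBQUOFBMcFxMaIh4VFhINDxELDg4ICAUCAwsODBAYGw0THhMMEgwHA=="/>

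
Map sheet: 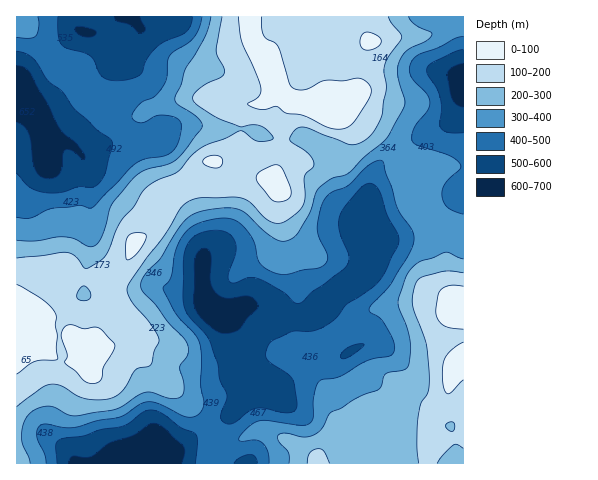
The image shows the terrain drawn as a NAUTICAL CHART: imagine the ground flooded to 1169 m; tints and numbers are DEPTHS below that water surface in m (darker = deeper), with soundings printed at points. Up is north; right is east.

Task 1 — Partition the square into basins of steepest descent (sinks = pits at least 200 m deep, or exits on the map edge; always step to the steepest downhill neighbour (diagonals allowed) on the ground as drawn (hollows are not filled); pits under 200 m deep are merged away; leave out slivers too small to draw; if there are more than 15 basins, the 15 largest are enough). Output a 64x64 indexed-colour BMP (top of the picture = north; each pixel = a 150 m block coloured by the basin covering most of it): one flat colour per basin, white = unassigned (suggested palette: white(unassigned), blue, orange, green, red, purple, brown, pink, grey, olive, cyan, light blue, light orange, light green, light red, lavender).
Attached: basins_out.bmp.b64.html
<image width="64" height="64" href="data:image/bmp;base64,Qk12CAAAAAAAAHYAAAAoAAAAQAAAAEAAAAABAAQAAAAAAAAIAAATCwAAEwsAABAAAAAAAAAA////ALR3HwAOf/8ALKAsACgn1gC9Z5QAS1aMAMJ34wB/f38AIr28AM++FwDox64AeLv/AIrfmACWmP8A1bDFABEREREREREREREREREREREREREREREREREREREREiIiERERERERERERERERERERERERERERERERERERERESIiIREREREREREREREREREREREREREREREREREREREREiIhEREREREREREREREREREREREREREREREREREREREiIiERERERERERERERERERERERERERERERERERERERESIiIRERERERERERERERERERERERERERERERERERERERIiIhEREREREREREREREREREREREREREREREREREREREiIiERERERERERERERERERERERERERERERERERERERERIiIRERERERERERERERERERERERERERERERERERERERESIhEREREREREREREREREREREREREREREREREREREREREiERERERERERERERERERERERERERERERERERERERERESIRERERERERERERERERERERERERERERERERERERERERIhEREREREREREREREREREREREREREREREREREREREREiERERERERERERERERERERERERERERERERERERERERERIREREREREREREREREREREREREREREREREREREREREREREREiIhERERERERERERERERERERERERERERERERERERIhEiIiEREREREREREREREREREREREREREREREREREREiIiIiIiIiIRERERERERERERERERERERERERERERERESIiIiIiIiIiERERERERERERERERERERERERERERERERIiIiIiIiIiIREREREREREREREREREREREREREREREREiIiIiIiIiIRERERERERERERERERERERERERERERERESIiIiIiIiIhERERERERERERERERERERERERERERERERIiIiIiIiIhERERERERERERERERERERERERERERERERMiIiIiIiIiERERERERERERERERERERERERERERERERMyIiIiIiIiIRERERERERERERERERERERERERERERERMzIiIiIiIiIhEREREREREREREREREREREREREREREREzMiIiIiIiIiEREREREREREREREREREREREREREREREzMyIiIiIiIiIRERERERERERERERERERERERERERERETMzIiIiIiIiIiERERERERERERERERERERERERERERERMzMiIiIiIiIiIhERERERERERERERERERERERERERERMzMyIiIiIiIiIiIREREREREREREREREREREREREREREzMzIiIiIiIiIiIhERERERERERERERERERERERERERETMzMiIiIiIiIiIiIRERERERERERERERERERERERERERMzMyIiIiIiIiIiIiERERERERERERERERERERERERERMzMzIiIiIiIiIiIiIhEREREREREREREREREREREREREzMzMiIiIiIiIiIiIiIREREREREREREREREREREREREzMzMyIiIiIiIiIiIiIiERERERERERERERERERERERETMzMzIiIiIiIiIiIiIiIhERERERERERERERERERERETMzMzMiIiIiIiIiIiIiIiIRERERERERERERERERERERMzMzMyIiIiIiIiIiIiIiIiIiEREREREREREREREREREzMzMzIiIiIiIiIiIiIiIiIiIhERERERERERERERERERMzMzMiIiIiIiIiIiIiIiIiIiIRIiIhEREREREREREREzMzMyIiIiIiIiIiIiIiIiIiIiIiIiERERERERERERMzMzMzIiIiIiIiIiIiIiIiIiIiIiIiIhEREREREREREzMzMzMiIiIiIiIiIiIiIiIiIiIiIiIiEREREREREREzMzMzMyIiIiIiIiIiIiIiIiIiIiIiIiIRERERERERETMzMzMzIiIiIiIiIiIiIiIiIiIiIiIiIhERERERERETMzMzMzMiIiIiIiIiIiIiIiIiIiIiIiIiEREREREREzMzMzMzMyIiIiIiIiIiIiIiIiIiIiIiIiIREREREREzMzMzMzMzIiIiIiIiIiIiIiIiIiIiIiIiIhEREREREzMzMzMzMzMiIiIiIiIiIiIiIiIiIiIiIiIiERERIhMzMzMzMzMzMyIiIiIiIiIiIiIiIiIiIiIiIiIiEiIiIzMzMzMzMzMzIiIiIiIiIiIiIiIiIiIiIiIiIiIiIiIiMzMzMzMzMzMiIiIiIiIiIiIiIiIiIiIiIiIiIiIiIiIjMzMzMzMzMyIiIiIiIiIiIiIiIiIiIiIiIiIiIiIiIiMzMzMzMzMzIiIiIiIiIiIiIiIiIiIiIiIiIiIiIiIiIzMzMzMzMzMiIiIiIiIiIiIiIiIiIiIiIiIiIiIiIiIjMzMzMzMzMyIiIiIiIiIiIiIiIiIiIiIiIiIiIiIiIiMzMzMzMzMzIiIiIiIiIiIiIiIiIiIiIiIiIiIiIiIiIzMzMzMzMzMiIiIiIiIiIiIiIiIiIiIiIiIiIiIiIiIiMzMzMzMzMyIiIiIiIiIiIiIiIiIiIiIiIiIiIiIiIiIRMzMzMzMzIiIiIiIiIiIiIiIiIiIiIiIiIiIiIiIiIhERERETMzMiIiIiIiIiIiIiIiIiIiIiIiIiIiIiIiIhERERERETMyIiIiIiIiIiIiIiIiIiIiIiIiIiIiIiIiERERERERMz"/>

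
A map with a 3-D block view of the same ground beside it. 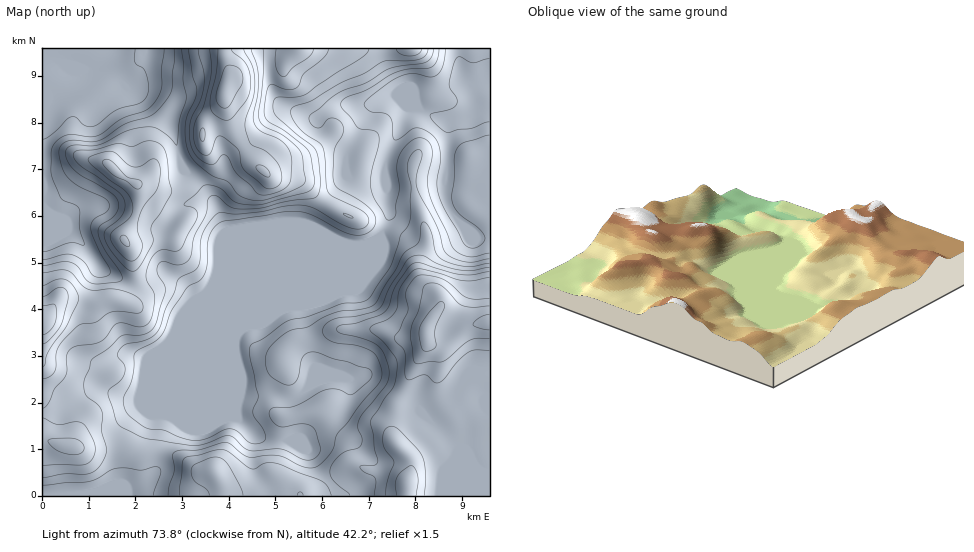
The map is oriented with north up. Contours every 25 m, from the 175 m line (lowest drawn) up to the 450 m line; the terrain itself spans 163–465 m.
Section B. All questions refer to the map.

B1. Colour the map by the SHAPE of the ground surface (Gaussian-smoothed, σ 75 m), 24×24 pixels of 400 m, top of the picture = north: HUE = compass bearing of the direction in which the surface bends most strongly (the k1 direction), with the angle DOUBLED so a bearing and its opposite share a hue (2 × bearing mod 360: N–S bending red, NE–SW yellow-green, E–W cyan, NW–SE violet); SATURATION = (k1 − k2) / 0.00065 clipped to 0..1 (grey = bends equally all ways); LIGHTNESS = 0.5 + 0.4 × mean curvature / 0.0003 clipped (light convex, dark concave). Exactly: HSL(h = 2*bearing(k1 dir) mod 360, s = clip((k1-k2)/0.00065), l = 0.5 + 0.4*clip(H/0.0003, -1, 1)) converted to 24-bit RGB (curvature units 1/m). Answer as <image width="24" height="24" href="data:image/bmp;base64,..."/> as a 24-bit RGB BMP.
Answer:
<image width="24" height="24" href="data:image/bmp;base64,Qk32BgAAAAAAADYAAAAoAAAAGAAAABgAAAABABgAAAAAAMAGAAATCwAAEwsAAAAAAAAAAAAAZnocYmMgXYIZO3c1bl1OUpJkQlaZxHd2m29PgMpcaZ2malivhX6hlLvFo3/KkkqMdFdRNHJlYFys+PLTNj+YVlt+f4B/f4B/sny9iHWjqdK0NVeqVIiSVptRIkpLddSy0tP00tXpaKTOUD7dvdjfbMDIfBqZ5nTanpzWWXTPInU19vhuwja+VV18f3+Ag3p7b3fQxMzoxdngJSm/iJzQmKLjabX3a//iLU3C9MPOTLmfGC9WuXALYB8TMSkbXZoys5JEgCJnltmPne6xmDmKdW2NfXV2hYV5XLWwrIBzxXFZQXZ/X7aNTXx6oIM8TTERHiwJT4gAtwAFQxclyaU/cn1GRHhgS7h+tUDEVHyvqeWNk0hEhGZ6iGBtdIV0fYh8e5NEU39FupeDha6uQGtGZzdAgXVagHt7f4B/eIFwUjyBdYC/sN7fnXfhpo/aZa6IGWB4wpHG2Y1+iINgelxxfpd+f4KNeYOImalQXpViZ5VIoEctU4U0Vmx+f4B/f4B/f4B/f3+AU198pIhEi3QoRokjNo8+xH1+LVR+O39/2XiJ0WVYcFl9bqJah4Z2gHR6i+KUT5utf1mOjYi6pc7HLEJ1f3+Af4B/f4B/f4B/W0h5pl92uKyXi7aQS295fXI+b2I/GC0dbm8t95+LSHk8ochJRndpiHl1xvA5TjNJhGo8WZ8glV8cHEMOYoFlf4B/f4B/f3+ATz2FdbG9za6urGtxcUZvjnRXc3dSSSxQZJk8dLkz6Kas2LiMLWpNZG1A8uydF1JnjIGluY+bnCWX2NuHAHxWc32Af4B/f3+ASpiXOah+rHW716DblkXk2pDliHnqanPumOXxMzXL7O3DbFCt6XXcgka389jdHBynXWWaoElgUVyl5/DbKGOhLmFrf4B/f3+AfYB9bX5lJHYvaqI0H4C8rsHogIrninvt6jnPST2T6ryjUpeuW57RvLvz83u8nnbnUHX61sz6r8Hz2amz22PFGl9uVn1ef4B/f4CAf4B/foB9eYBnUnc7K10OVGIVIxUQxCd50JKCX7xUzu3IKm+VaH0sULzG5LigGV1gZhEOmTMAdNIktTt3oSxlK7NcW3iCf3+Af4B/gH9/f4B/f4B/f4B/e394H2lhG3iO6srQ1fb2ydXycEn/z7r5kkSk3qOQaARaMAMV8f2mY9AwMxc1r9KOedS6LDl3gIB/gIB/gIB/gIB/gIB/f4B/f4B/coB9CjM0evVQ5v8TQFgUHD4Zhp0lPV0gmGobMwAyrbTr1vXXwnnfQiTkx+iWX4RAJTldf4B/f4B/gIB/gIB/gH9/gF9ad1QYQYEjLVx2V68p/89OPpg7NRkaU18TgH99UEt1HKzvXO7u/7Cqh0lENH2E+dDaxFyvERg8Rk4HM0IGTWcecm03VyEYlBEW0vn4wPn+DV2Wi0mN5/vQay+ZcCNgkqRkjmWEfGFZT3koISMQ1qIA0qtfVZ1TNX8e6jRFeACS74rJ9GaDLmwQGlAQFu+vzP/9jerpzzleORFoirNd0vuZOQlFinitfpWYhkOEnUVUfDY8eSY8i/+40t+zZsO8blPSzxyXJkaObnrC6mzA19P4jbP/rvrcE1hJeT0qpJhFGxQ92d5szNlSHhdPpp15hIV6WR6MzU6LdnLrzP/4Udbu0F2R1LiBKQgxtx8BLePJbUjO0/jz4KzOam6wv8WPJRldkFSUvrlrDBZc5d+xzbd2EiZfs6B1coV3ABHJzfn+ttn//c3vrSmbc7F523WRHwAz8//MFSKFQt5ldL1Phs+GwN7txHbkjCCWR4GQ0KihCk90jbvT793cAgqKpqTMon68IWZGmM8AJCcMQmAW5Ji/xY3Ani9qDwBc//fMcR6QXdpaKP+hZN2AgTMiPBAizHORR7DFtXu7bUnCGJJa4LxaZCFuRY9Ar6xaXHx2qaRie2ZaJHc2OY8dljNd3k6LB0ly/32D9oRwptliGZgEKyQNVSQLPFceRNIggEUzSG9Au4RxODV+lkUui3tQT45ZcYhQdoF+bod1lH2Pc450ZXVRJkExsnE8czRfFVBe/OLP37OoSu6+KgEysdJxbqK+koszY1khS4EQGT8MZXdSm3RTb7N0bWCTcY+If4aFdoBzcH1rjXBxi2p/SVp+XXeOpl2iIXp//fuX8PHarQP/TgbXpsdpiFWXsn67iHi3yJ/BpzJsISsIVbICJctAWUVte4Nfg3h3hneBeYaIboKDkXONTWKLVlN3m1CWVX+2q/5u0/1DaAVhPTKf5aq+abDQYGuynIu7lYTCq0j/5sz/zP/2GX3LRjuYgn6j"/>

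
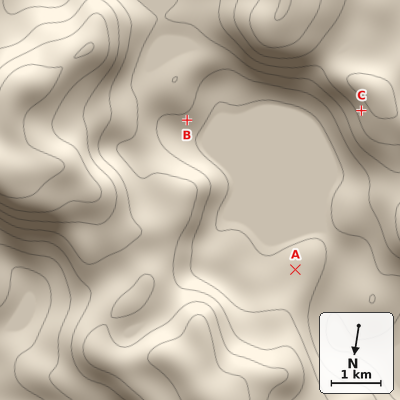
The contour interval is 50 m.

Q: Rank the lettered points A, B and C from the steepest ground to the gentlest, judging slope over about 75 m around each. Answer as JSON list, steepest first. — ["C", "B", "A"]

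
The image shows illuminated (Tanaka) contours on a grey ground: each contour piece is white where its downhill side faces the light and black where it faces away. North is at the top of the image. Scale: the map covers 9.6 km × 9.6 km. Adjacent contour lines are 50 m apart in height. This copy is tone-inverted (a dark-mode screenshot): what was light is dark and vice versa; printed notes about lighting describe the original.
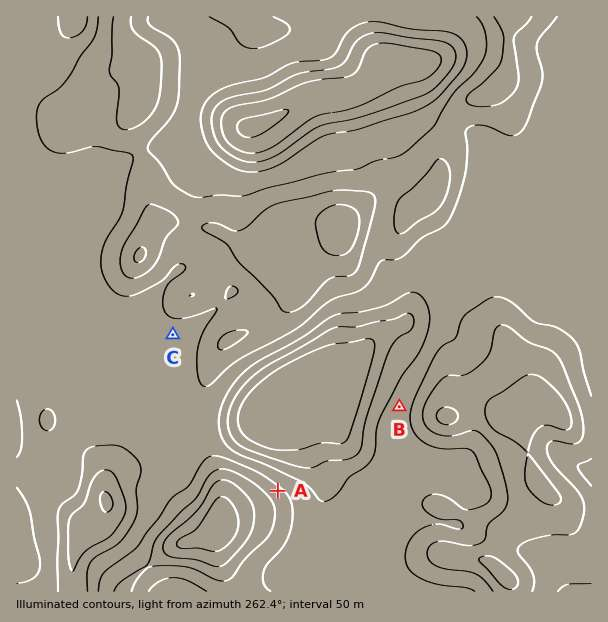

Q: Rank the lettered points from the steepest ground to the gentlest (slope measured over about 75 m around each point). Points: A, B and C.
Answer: A B C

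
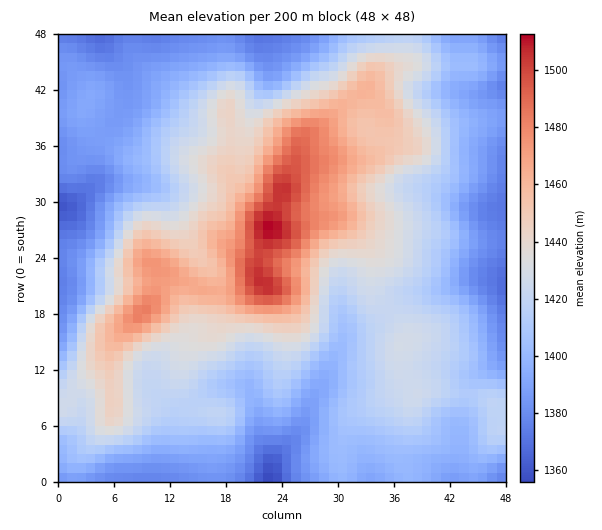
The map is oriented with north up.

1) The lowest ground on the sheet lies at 1355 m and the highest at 1515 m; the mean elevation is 1420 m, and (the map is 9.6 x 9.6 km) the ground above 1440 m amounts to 23.4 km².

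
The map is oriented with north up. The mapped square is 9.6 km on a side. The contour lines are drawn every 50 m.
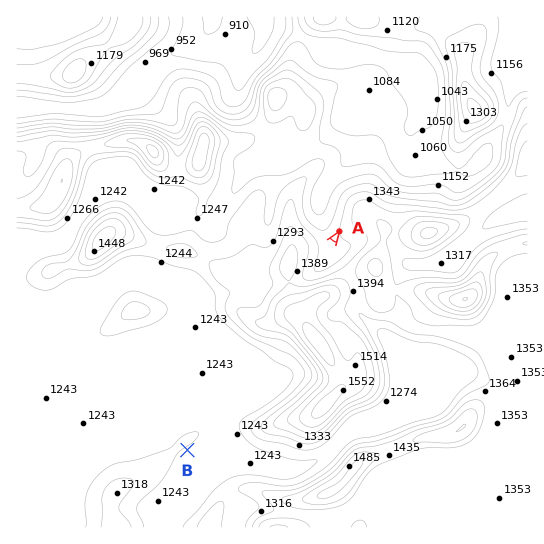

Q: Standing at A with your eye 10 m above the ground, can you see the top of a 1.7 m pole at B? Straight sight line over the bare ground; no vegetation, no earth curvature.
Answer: no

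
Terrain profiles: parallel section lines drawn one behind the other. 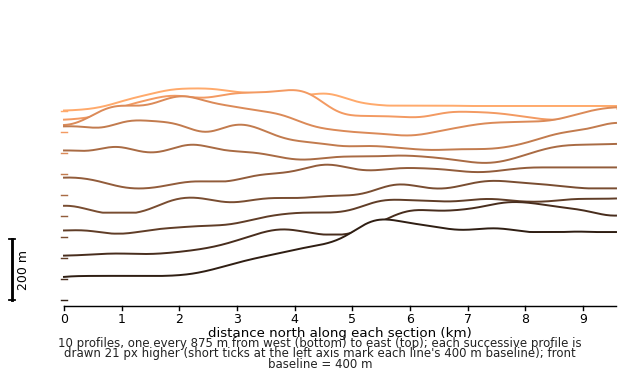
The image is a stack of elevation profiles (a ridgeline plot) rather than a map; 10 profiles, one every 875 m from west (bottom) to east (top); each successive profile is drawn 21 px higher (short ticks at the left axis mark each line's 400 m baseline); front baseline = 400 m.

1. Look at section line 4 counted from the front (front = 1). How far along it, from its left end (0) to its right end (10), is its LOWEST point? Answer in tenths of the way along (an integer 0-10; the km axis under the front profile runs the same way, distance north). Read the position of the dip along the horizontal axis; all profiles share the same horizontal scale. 1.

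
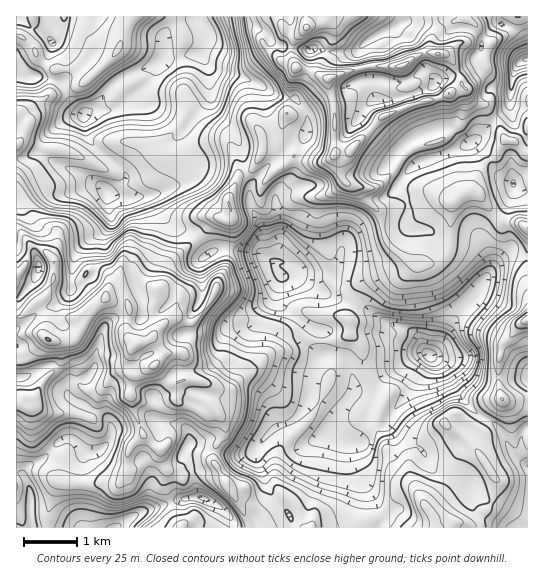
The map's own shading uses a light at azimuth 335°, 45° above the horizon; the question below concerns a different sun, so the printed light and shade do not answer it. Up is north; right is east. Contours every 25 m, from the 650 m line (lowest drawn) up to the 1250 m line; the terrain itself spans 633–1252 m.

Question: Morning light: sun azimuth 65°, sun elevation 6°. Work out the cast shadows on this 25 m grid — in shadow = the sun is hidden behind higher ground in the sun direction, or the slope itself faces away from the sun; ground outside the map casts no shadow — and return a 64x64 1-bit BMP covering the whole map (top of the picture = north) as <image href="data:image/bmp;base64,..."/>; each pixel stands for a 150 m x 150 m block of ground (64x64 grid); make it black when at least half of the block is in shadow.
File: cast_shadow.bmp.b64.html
<image width="64" height="64" href="data:image/bmp;base64,Qk0+AgAAAAAAAD4AAAAoAAAAQAAAAEAAAAABAAEAAAAAAAACAAATCwAAEwsAAAIAAAAAAAAA////AAAAAAB3v5D4AA/wAHf/wfggB+AAd///8CAP4ADz+f/gAA/AAPn43+CAH8Ag+DhPwAA/gHDw+OfAAB4A4GH4x4AAPAjg4f3HAAA8GMDB/ccAADwcgcf9h4AAHf0Fz/8PwAAZ/AXH/g/AAAP8DMP+fwAAAZj4wf7+AAADgPgD/HAAAAH/+Af84AAAAf/wD/ziAAAH//AH/gAAAAP/8Af9gAAAAf/w+/wIAAAh//D//AAAAGH/8P58AAAAAP/w8HwAAAAA//jgOAAAAYD//AI4AAADh///AByAAAAP//+ABIIAAP+H/0GBgwAH/wH/QeGBgP//Af5x4QGB//8A/nlgAYH//wB+OQAAA///gH6wGAAD//8AfrAYAAf//gB/gBgB5//8AH+ADB/n//wAPwAMH+f//AR/AAwfx//4HHIAAAfn//g8YAAAAc//8DxAAAL/z//gMAAAO3/P/8AAAwByP+f/gAADAOY/4/8AAAIBDh/9/wAABwAcf/3/AAAXADo//f8AAPYAY//9/wAAeAAD//3/AAAzAP///f84AAMB/////xgNAwD/////AB0HAH////4ADAcDP////mAMBwMf///+fg4CeAf//+w/HgDwAf//4A8+AMAA//+AADwAwCA//8wAAACOAB//7gBgIA4AB//3ACAAAwAD//AAIATDEAH/sABwDA=="/>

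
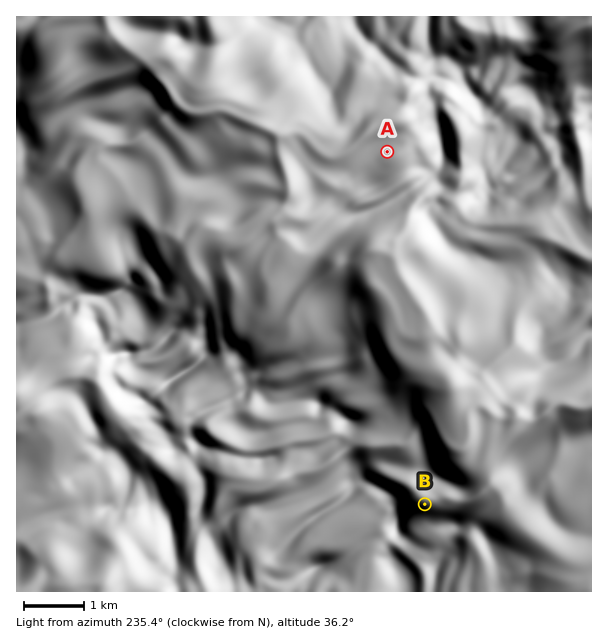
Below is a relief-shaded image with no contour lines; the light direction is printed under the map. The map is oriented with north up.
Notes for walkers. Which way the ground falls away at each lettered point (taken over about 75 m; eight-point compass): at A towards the SE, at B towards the N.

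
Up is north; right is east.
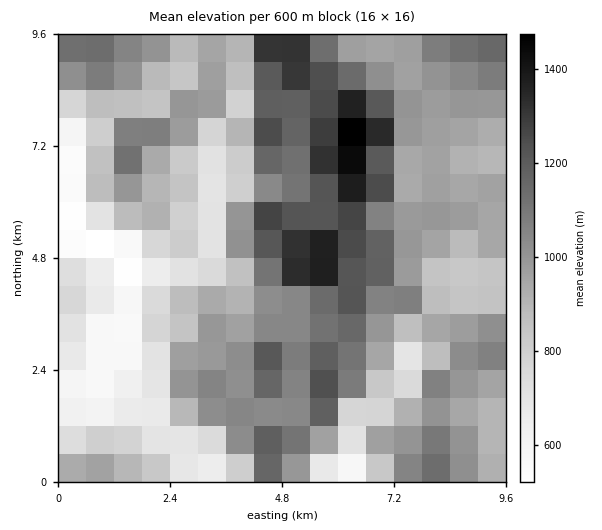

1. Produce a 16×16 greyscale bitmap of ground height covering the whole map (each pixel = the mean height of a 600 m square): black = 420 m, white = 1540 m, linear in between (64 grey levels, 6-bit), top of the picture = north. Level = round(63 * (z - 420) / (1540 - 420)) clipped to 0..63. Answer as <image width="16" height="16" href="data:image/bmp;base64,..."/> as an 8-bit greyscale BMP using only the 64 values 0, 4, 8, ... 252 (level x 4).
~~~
<image width="16" height="16" href="data:image/bmp;base64,Qk02BQAAAAAAADYEAAAoAAAAEAAAABAAAAABAAgAAAAAAAABAAATCwAAEwsAAAABAAAAAAAAAAAAAAEBAQACAgIAAwMDAAQEBAAFBQUABgYGAAcHBwAICAgACQkJAAoKCgALCwsADAwMAA0NDQAODg4ADw8PABAQEAAREREAEhISABMTEwAUFBQAFRUVABYWFgAXFxcAGBgYABkZGQAaGhoAGxsbABwcHAAdHR0AHh4eAB8fHwAgICAAISEhACIiIgAjIyMAJCQkACUlJQAmJiYAJycnACgoKAApKSkAKioqACsrKwAsLCwALS0tAC4uLgAvLy8AMDAwADExMQAyMjIAMzMzADQ0NAA1NTUANjY2ADc3NwA4ODgAOTk5ADo6OgA7OzsAPDw8AD09PQA+Pj4APz8/AEBAQABBQUEAQkJCAENDQwBEREQARUVFAEZGRgBHR0cASEhIAElJSQBKSkoAS0tLAExMTABNTU0ATk5OAE9PTwBQUFAAUVFRAFJSUgBTU1MAVFRUAFVVVQBWVlYAV1dXAFhYWABZWVkAWlpaAFtbWwBcXFwAXV1dAF5eXgBfX18AYGBgAGFhYQBiYmIAY2NjAGRkZABlZWUAZmZmAGdnZwBoaGgAaWlpAGpqagBra2sAbGxsAG1tbQBubm4Ab29vAHBwcABxcXEAcnJyAHNzcwB0dHQAdXV1AHZ2dgB3d3cAeHh4AHl5eQB6enoAe3t7AHx8fAB9fX0Afn5+AH9/fwCAgIAAgYGBAIKCggCDg4MAhISEAIWFhQCGhoYAh4eHAIiIiACJiYkAioqKAIuLiwCMjIwAjY2NAI6OjgCPj48AkJCQAJGRkQCSkpIAk5OTAJSUlACVlZUAlpaWAJeXlwCYmJgAmZmZAJqamgCbm5sAnJycAJ2dnQCenp4An5+fAKCgoAChoaEAoqKiAKOjowCkpKQApaWlAKampgCnp6cAqKioAKmpqQCqqqoAq6urAKysrACtra0Arq6uAK+vrwCwsLAAsbGxALKysgCzs7MAtLS0ALW1tQC2trYAt7e3ALi4uAC5ubkAurq6ALu7uwC8vLwAvb29AL6+vgC/v78AwMDAAMHBwQDCwsIAw8PDAMTExADFxcUAxsbGAMfHxwDIyMgAycnJAMrKygDLy8sAzMzMAM3NzQDOzs4Az8/PANDQ0ADR0dEA0tLSANPT0wDU1NQA1dXVANbW1gDX19cA2NjYANnZ2QDa2toA29vbANzc3ADd3d0A3t7eAN/f3wDg4OAA4eHhAOLi4gDj4+MA5OTkAOXl5QDm5uYA5+fnAOjo6ADp6ekA6urqAOvr6wDs7OwA7e3tAO7u7gDv7+8A8PDwAPHx8QDy8vIA8/PzAPT09AD19fUA9vb2APf39wD4+PgA+fn5APr6+gD7+/sA/Pz8AP39/QD+/v4A////AHR4bFw8NFiogDgkXJCgiHBIVFRAQEiIrJx4QHyEmIRsMCw4OGyIkIyMrFBQcIR4bCgkMDyEkIiokLiYXEyQgHg4JCRAfICItJSsnHg8ZIiQRCQgUGCAeIyMnKSAZHh8iFA4JExodGyIjKS0kJRkYGBENBg0QExknMzUtKyAYFxgHBggTFhAhLTM1LyogHhodBhAaHBUQITAtLTAkICAfHggaIBsYEBUjJy02Lx0fHh4HGSgdFxAWKigzOSwdHhwbChYlJR8UGy8qMTs0IB8eHBQaGRggHxUrKy81LCEfICAiJSEaGB8ZLDIuKSIeISMlKCgkIRoeGzIyKB8eHyUoKQ="/>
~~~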